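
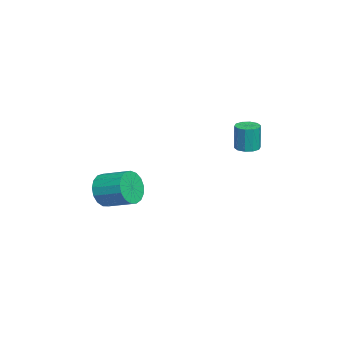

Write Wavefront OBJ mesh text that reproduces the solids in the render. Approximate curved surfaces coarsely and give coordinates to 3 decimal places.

v -1.868 -4.597 -2.779
v -1.52 -5.055 -1.998
v -0.923 -3.722 -1.481
v -1.272 -3.263 -2.261
v -1.177 -5.089 -2.309
v -0.58 -3.755 -1.792
v -0.992 -5.009 -2.727
v -0.395 -3.675 -2.21
v -1.008 -4.835 -3.158
v -0.411 -3.501 -2.64
v -1.221 -4.606 -3.501
v -0.624 -3.273 -2.984
v -1.582 -4.376 -3.679
v -0.986 -3.042 -3.161
v -2.009 -4.196 -3.65
v -1.413 -2.862 -3.133
v -2.404 -4.107 -3.422
v -1.807 -2.774 -2.905
v -2.676 -4.131 -3.047
v -2.079 -2.798 -2.53
v -2.763 -4.262 -2.61
v -2.166 -2.928 -2.093
v -2.645 -4.469 -2.212
v -2.048 -3.136 -1.694
v -2.349 -4.706 -1.943
v -1.752 -3.372 -1.426
v -1.943 -4.917 -1.866
v -1.346 -3.584 -1.349
v -1.757 1.953 0.24
v -1.219 2.22 0.236
v -1.206 2.214 1.616
v -1.743 1.947 1.62
v -1.479 2.485 0.239
v -1.465 2.479 1.619
v -1.845 2.546 0.243
v -1.831 2.541 1.623
v -2.177 2.381 0.246
v -2.163 2.376 1.626
v -2.348 2.053 0.246
v -2.335 2.047 1.626
v -2.294 1.686 0.244
v -2.281 1.68 1.624
v -2.035 1.421 0.241
v -2.021 1.415 1.621
v -1.669 1.359 0.237
v -1.655 1.354 1.617
v -1.337 1.524 0.234
v -1.323 1.519 1.614
v -1.165 1.853 0.234
v -1.152 1.847 1.614
f 2 1 5
f 2 5 3
f 3 5 6
f 3 6 4
f 5 1 7
f 5 7 6
f 6 7 8
f 6 8 4
f 7 1 9
f 7 9 8
f 8 9 10
f 8 10 4
f 9 1 11
f 9 11 10
f 10 11 12
f 10 12 4
f 11 1 13
f 11 13 12
f 12 13 14
f 12 14 4
f 13 1 15
f 13 15 14
f 14 15 16
f 14 16 4
f 15 1 17
f 15 17 16
f 16 17 18
f 16 18 4
f 17 1 19
f 17 19 18
f 18 19 20
f 18 20 4
f 19 1 21
f 19 21 20
f 20 21 22
f 20 22 4
f 21 1 23
f 21 23 22
f 22 23 24
f 22 24 4
f 23 1 25
f 23 25 24
f 24 25 26
f 24 26 4
f 25 1 27
f 25 27 26
f 26 27 28
f 26 28 4
f 27 1 2
f 27 2 28
f 28 2 3
f 28 3 4
f 30 29 33
f 30 33 31
f 31 33 34
f 31 34 32
f 33 29 35
f 33 35 34
f 34 35 36
f 34 36 32
f 35 29 37
f 35 37 36
f 36 37 38
f 36 38 32
f 37 29 39
f 37 39 38
f 38 39 40
f 38 40 32
f 39 29 41
f 39 41 40
f 40 41 42
f 40 42 32
f 41 29 43
f 41 43 42
f 42 43 44
f 42 44 32
f 43 29 45
f 43 45 44
f 44 45 46
f 44 46 32
f 45 29 47
f 45 47 46
f 46 47 48
f 46 48 32
f 47 29 49
f 47 49 48
f 48 49 50
f 48 50 32
f 49 29 30
f 49 30 50
f 50 30 31
f 50 31 32



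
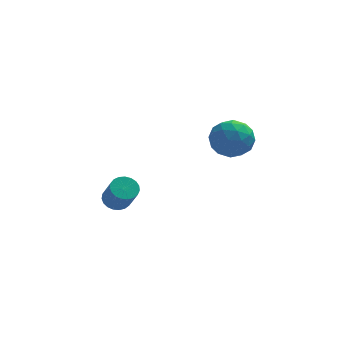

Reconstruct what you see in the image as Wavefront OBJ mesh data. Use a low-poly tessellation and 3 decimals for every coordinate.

v 3.433 -1.823 2.116
v 4.547 -2.09 2.131
v 3.033 -3.45 2.909
v 4.147 -3.717 2.924
v 3.748 -2.885 3.603
v 3.995 -1.879 3.113
v 3.585 -3.661 1.927
v 3.832 -2.655 1.437
v 4.641 -3.226 2.014
v 4.742 -2.746 3.05
v 2.838 -2.794 1.99
v 2.939 -2.314 3.026
v 4.025 -1.813 2.054
v 3.555 -3.727 2.986
v 3.32 -3.237 3.385
v 3.975 -3.394 3.394
v 3.701 -1.689 2.631
v 4.356 -1.846 2.64
v 3.886 -2.314 3.505
v 3.224 -3.694 2.4
v 3.879 -3.851 2.409
v 3.605 -2.146 1.646
v 4.26 -2.303 1.655
v 3.694 -3.226 1.535
v 4.735 -2.638 1.994
v 4.5 -3.595 2.46
v 4.17 -3.562 1.874
v 4.315 -2.97 1.586
v 4.795 -2.356 2.603
v 4.56 -3.313 3.069
v 4.325 -2.823 3.468
v 4.47 -2.232 3.18
v 4.85 -3.024 2.534
v 3.02 -2.227 1.971
v 2.785 -3.184 2.437
v 3.11 -3.308 1.86
v 3.255 -2.717 1.572
v 3.08 -1.945 2.58
v 2.845 -2.902 3.046
v 3.265 -2.57 3.454
v 3.41 -1.978 3.166
v 2.73 -2.516 2.506
v -1.52 1.105 -3.931
v -0.907 0.853 -4.282
v -0.506 -0.037 -2.939
v -1.12 0.215 -2.589
v -0.801 1.111 -4.142
v -0.4 0.221 -2.8
v -0.819 1.368 -3.967
v -0.418 0.478 -2.624
v -0.958 1.579 -3.785
v -0.557 0.689 -2.442
v -1.195 1.709 -3.628
v -0.794 0.819 -2.286
v -1.488 1.734 -3.524
v -1.087 0.844 -2.181
v -1.786 1.65 -3.49
v -1.385 0.76 -2.148
v -2.039 1.472 -3.533
v -1.638 0.582 -2.19
v -2.202 1.231 -3.644
v -1.801 0.341 -2.302
v -2.247 0.968 -3.805
v -1.846 0.078 -2.463
v -2.166 0.728 -3.988
v -1.765 -0.162 -2.646
v -1.974 0.554 -4.161
v -1.573 -0.336 -2.819
v -1.704 0.475 -4.294
v -1.303 -0.415 -2.952
v -1.401 0.505 -4.365
v -1 -0.385 -3.022
v -1.119 0.639 -4.36
v -0.719 -0.252 -3.018
f 1 38 17
f 38 12 41
f 17 41 6
f 38 41 17
f 1 17 13
f 17 6 18
f 13 18 2
f 17 18 13
f 1 13 22
f 13 2 23
f 22 23 8
f 13 23 22
f 1 22 34
f 22 8 37
f 34 37 11
f 22 37 34
f 1 34 38
f 34 11 42
f 38 42 12
f 34 42 38
f 2 18 29
f 18 6 32
f 29 32 10
f 18 32 29
f 6 41 19
f 41 12 40
f 19 40 5
f 41 40 19
f 12 42 39
f 42 11 35
f 39 35 3
f 42 35 39
f 11 37 36
f 37 8 24
f 36 24 7
f 37 24 36
f 8 23 28
f 23 2 25
f 28 25 9
f 23 25 28
f 4 30 16
f 30 10 31
f 16 31 5
f 30 31 16
f 4 16 14
f 16 5 15
f 14 15 3
f 16 15 14
f 4 14 21
f 14 3 20
f 21 20 7
f 14 20 21
f 4 21 26
f 21 7 27
f 26 27 9
f 21 27 26
f 4 26 30
f 26 9 33
f 30 33 10
f 26 33 30
f 5 31 19
f 31 10 32
f 19 32 6
f 31 32 19
f 3 15 39
f 15 5 40
f 39 40 12
f 15 40 39
f 7 20 36
f 20 3 35
f 36 35 11
f 20 35 36
f 9 27 28
f 27 7 24
f 28 24 8
f 27 24 28
f 10 33 29
f 33 9 25
f 29 25 2
f 33 25 29
f 44 43 47
f 44 47 45
f 45 47 48
f 45 48 46
f 47 43 49
f 47 49 48
f 48 49 50
f 48 50 46
f 49 43 51
f 49 51 50
f 50 51 52
f 50 52 46
f 51 43 53
f 51 53 52
f 52 53 54
f 52 54 46
f 53 43 55
f 53 55 54
f 54 55 56
f 54 56 46
f 55 43 57
f 55 57 56
f 56 57 58
f 56 58 46
f 57 43 59
f 57 59 58
f 58 59 60
f 58 60 46
f 59 43 61
f 59 61 60
f 60 61 62
f 60 62 46
f 61 43 63
f 61 63 62
f 62 63 64
f 62 64 46
f 63 43 65
f 63 65 64
f 64 65 66
f 64 66 46
f 65 43 67
f 65 67 66
f 66 67 68
f 66 68 46
f 67 43 69
f 67 69 68
f 68 69 70
f 68 70 46
f 69 43 71
f 69 71 70
f 70 71 72
f 70 72 46
f 71 43 73
f 71 73 72
f 72 73 74
f 72 74 46
f 73 43 44
f 73 44 74
f 74 44 45
f 74 45 46



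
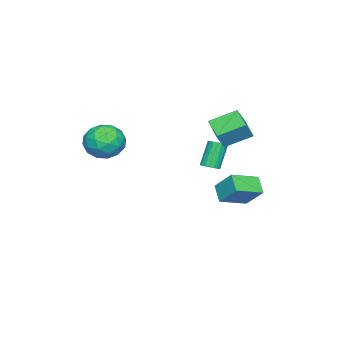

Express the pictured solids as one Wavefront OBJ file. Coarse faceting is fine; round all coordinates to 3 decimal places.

v -2.457 2.288 2.077
v -3.336 3.643 2.849
v -1.375 3.31 1.516
v -2.254 4.665 2.289
v -1.766 2.135 3.131
v -2.645 3.49 3.904
v -0.684 3.157 2.571
v -1.563 4.512 3.343
v -2.674 2.13 -2.292
v -2.385 3.295 -1.046
v -4.141 3.115 -2.873
v -3.852 4.28 -1.627
v -1.928 2.78 -3.073
v -1.639 3.945 -1.827
v -3.395 3.765 -3.654
v -3.106 4.93 -2.408
v -2.099 2.105 -0.574
v -1.622 2.318 -0.321
v -2.484 2.388 1.246
v -2.961 2.175 0.994
v -1.759 2.544 -0.406
v -2.621 2.614 1.161
v -1.973 2.67 -0.53
v -2.836 2.739 1.038
v -2.217 2.666 -0.663
v -3.079 2.736 0.904
v -2.433 2.534 -0.776
v -3.295 2.603 0.791
v -2.573 2.303 -0.843
v -3.435 2.373 0.724
v -2.604 2.028 -0.848
v -3.466 2.097 0.719
v -2.519 1.77 -0.79
v -3.382 1.839 0.777
v -2.339 1.588 -0.683
v -3.201 1.658 0.885
v -2.103 1.526 -0.55
v -2.965 1.595 1.017
v -1.866 1.596 -0.423
v -2.728 1.665 1.144
v -1.683 1.783 -0.33
v -2.545 1.852 1.237
v -1.595 2.043 -0.293
v -2.457 2.113 1.274
v 4.136 -0.285 2.455
v 5.013 -0.963 3.014
v 2.727 -1.537 3.146
v 3.604 -2.215 3.705
v 3.342 -1.076 4.121
v 4.212 -0.302 3.693
v 3.528 -2.198 2.467
v 4.398 -1.424 2.039
v 4.637 -2.145 3.021
v 4.522 -1.451 4.043
v 3.218 -1.049 2.117
v 3.103 -0.355 3.139
v 4.698 -0.514 2.674
v 3.042 -1.986 3.486
v 2.888 -1.316 3.731
v 3.403 -1.715 4.059
v 4.227 -0.125 3.073
v 4.743 -0.524 3.401
v 3.761 -0.59 4.052
v 2.997 -1.976 2.759
v 3.513 -2.375 3.087
v 4.337 -0.785 2.101
v 4.852 -1.184 2.429
v 3.979 -1.91 2.108
v 4.992 -1.607 3.006
v 4.164 -2.343 3.413
v 4.12 -2.333 2.685
v 4.631 -1.879 2.434
v 4.925 -1.199 3.607
v 4.097 -1.935 4.013
v 3.942 -1.266 4.258
v 4.454 -0.811 4.006
v 4.704 -1.894 3.611
v 3.643 -0.565 2.147
v 2.815 -1.301 2.553
v 3.286 -1.689 2.154
v 3.798 -1.234 1.902
v 3.576 -0.157 2.747
v 2.748 -0.893 3.154
v 3.109 -0.621 3.726
v 3.62 -0.167 3.475
v 3.036 -0.606 2.549
f 2 4 1
f 5 2 1
f 1 4 3
f 3 5 1
f 2 8 4
f 6 2 5
f 6 8 2
f 4 8 3
f 7 5 3
f 3 8 7
f 7 6 5
f 8 6 7
f 10 12 9
f 13 10 9
f 9 12 11
f 11 13 9
f 10 16 12
f 14 10 13
f 14 16 10
f 12 16 11
f 15 13 11
f 11 16 15
f 15 14 13
f 16 14 15
f 18 17 21
f 18 21 19
f 19 21 22
f 19 22 20
f 21 17 23
f 21 23 22
f 22 23 24
f 22 24 20
f 23 17 25
f 23 25 24
f 24 25 26
f 24 26 20
f 25 17 27
f 25 27 26
f 26 27 28
f 26 28 20
f 27 17 29
f 27 29 28
f 28 29 30
f 28 30 20
f 29 17 31
f 29 31 30
f 30 31 32
f 30 32 20
f 31 17 33
f 31 33 32
f 32 33 34
f 32 34 20
f 33 17 35
f 33 35 34
f 34 35 36
f 34 36 20
f 35 17 37
f 35 37 36
f 36 37 38
f 36 38 20
f 37 17 39
f 37 39 38
f 38 39 40
f 38 40 20
f 39 17 41
f 39 41 40
f 40 41 42
f 40 42 20
f 41 17 43
f 41 43 42
f 42 43 44
f 42 44 20
f 43 17 18
f 43 18 44
f 44 18 19
f 44 19 20
f 45 82 61
f 82 56 85
f 61 85 50
f 82 85 61
f 45 61 57
f 61 50 62
f 57 62 46
f 61 62 57
f 45 57 66
f 57 46 67
f 66 67 52
f 57 67 66
f 45 66 78
f 66 52 81
f 78 81 55
f 66 81 78
f 45 78 82
f 78 55 86
f 82 86 56
f 78 86 82
f 46 62 73
f 62 50 76
f 73 76 54
f 62 76 73
f 50 85 63
f 85 56 84
f 63 84 49
f 85 84 63
f 56 86 83
f 86 55 79
f 83 79 47
f 86 79 83
f 55 81 80
f 81 52 68
f 80 68 51
f 81 68 80
f 52 67 72
f 67 46 69
f 72 69 53
f 67 69 72
f 48 74 60
f 74 54 75
f 60 75 49
f 74 75 60
f 48 60 58
f 60 49 59
f 58 59 47
f 60 59 58
f 48 58 65
f 58 47 64
f 65 64 51
f 58 64 65
f 48 65 70
f 65 51 71
f 70 71 53
f 65 71 70
f 48 70 74
f 70 53 77
f 74 77 54
f 70 77 74
f 49 75 63
f 75 54 76
f 63 76 50
f 75 76 63
f 47 59 83
f 59 49 84
f 83 84 56
f 59 84 83
f 51 64 80
f 64 47 79
f 80 79 55
f 64 79 80
f 53 71 72
f 71 51 68
f 72 68 52
f 71 68 72
f 54 77 73
f 77 53 69
f 73 69 46
f 77 69 73



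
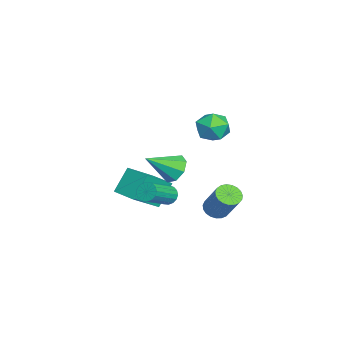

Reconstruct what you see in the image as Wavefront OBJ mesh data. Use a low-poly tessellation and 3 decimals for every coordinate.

v -1.802 -1.418 -3.475
v -0.486 -2.635 -2.217
v -2.615 -0.776 -2.004
v -1.3 -1.993 -0.745
v -0.72 -0.187 -3.415
v 0.595 -1.404 -2.156
v -1.534 0.455 -1.943
v -0.218 -0.762 -0.685
v 1.498 0.592 -1.171
v 1.901 0.683 -1.673
v 3.365 -0.26 -0.67
v 2.962 -0.352 -0.169
v 1.943 0.936 -1.497
v 3.407 -0.007 -0.494
v 1.883 1.11 -1.246
v 3.347 0.167 -0.243
v 1.735 1.165 -0.978
v 3.199 0.222 0.025
v 1.532 1.089 -0.754
v 2.997 0.146 0.249
v 1.322 0.899 -0.626
v 2.786 -0.045 0.377
v 1.152 0.638 -0.623
v 2.616 -0.305 0.38
v 1.061 0.367 -0.746
v 2.526 -0.576 0.257
v 1.071 0.147 -0.966
v 2.535 -0.796 0.037
v 1.178 0.029 -1.233
v 2.642 -0.914 -0.23
v 1.358 0.04 -1.486
v 2.822 -0.903 -0.483
v 1.571 0.178 -1.667
v 3.035 -0.766 -0.664
v 1.766 0.41 -1.735
v 3.231 -0.534 -0.732
v 0.313 3.52 4.391
v 1.36 3.792 4.334
v 0.64 2.068 3.466
v 1.687 2.34 3.409
v 1.255 2.043 4.357
v 1.054 2.94 4.929
v 0.946 2.92 2.871
v 0.745 3.817 3.443
v 1.751 3.421 3.395
v 1.942 2.879 4.313
v 0.058 2.981 3.487
v 0.249 2.439 4.405
v 1.864 1.006 1.064
v 2.738 1.192 0.661
v 2.696 -0.446 2.196
v 2.613 1.601 1.277
v 2.05 1.661 1.769
v 1.378 1.338 1.848
v 0.991 0.82 1.467
v 1.115 0.411 0.851
v 1.679 0.351 0.36
v 2.351 0.674 0.281
v -1.288 2.923 -3.608
v -0.767 3.277 -4.085
v 0.248 4.071 -2.39
v -0.272 3.717 -1.912
v -0.999 3.508 -4.054
v 0.017 4.301 -2.359
v -1.281 3.637 -3.946
v -0.265 4.431 -2.25
v -1.564 3.643 -3.779
v -0.548 4.437 -2.084
v -1.799 3.525 -3.583
v -0.783 4.318 -1.887
v -1.946 3.302 -3.391
v -0.93 4.096 -1.695
v -1.979 3.014 -3.236
v -0.963 3.808 -1.541
v -1.893 2.711 -3.146
v -0.877 3.504 -1.45
v -1.702 2.444 -3.136
v -0.686 3.237 -1.44
v -1.439 2.26 -3.207
v -0.423 3.053 -1.511
v -1.15 2.19 -3.347
v -0.134 2.984 -1.652
v -0.885 2.248 -3.533
v 0.131 3.041 -1.837
v -0.69 2.422 -3.731
v 0.326 3.215 -2.036
v -0.598 2.683 -3.909
v 0.418 3.476 -2.213
v -0.626 2.985 -4.034
v 0.39 3.779 -2.338
f 2 4 1
f 5 2 1
f 1 4 3
f 3 5 1
f 2 8 4
f 6 2 5
f 6 8 2
f 4 8 3
f 7 5 3
f 3 8 7
f 7 6 5
f 8 6 7
f 10 9 13
f 10 13 11
f 11 13 14
f 11 14 12
f 13 9 15
f 13 15 14
f 14 15 16
f 14 16 12
f 15 9 17
f 15 17 16
f 16 17 18
f 16 18 12
f 17 9 19
f 17 19 18
f 18 19 20
f 18 20 12
f 19 9 21
f 19 21 20
f 20 21 22
f 20 22 12
f 21 9 23
f 21 23 22
f 22 23 24
f 22 24 12
f 23 9 25
f 23 25 24
f 24 25 26
f 24 26 12
f 25 9 27
f 25 27 26
f 26 27 28
f 26 28 12
f 27 9 29
f 27 29 28
f 28 29 30
f 28 30 12
f 29 9 31
f 29 31 30
f 30 31 32
f 30 32 12
f 31 9 33
f 31 33 32
f 32 33 34
f 32 34 12
f 33 9 35
f 33 35 34
f 34 35 36
f 34 36 12
f 35 9 10
f 35 10 36
f 36 10 11
f 36 11 12
f 37 48 42
f 37 42 38
f 37 38 44
f 37 44 47
f 37 47 48
f 38 42 46
f 42 48 41
f 48 47 39
f 47 44 43
f 44 38 45
f 40 46 41
f 40 41 39
f 40 39 43
f 40 43 45
f 40 45 46
f 41 46 42
f 39 41 48
f 43 39 47
f 45 43 44
f 46 45 38
f 50 49 52
f 50 52 51
f 52 49 53
f 52 53 51
f 53 49 54
f 53 54 51
f 54 49 55
f 54 55 51
f 55 49 56
f 55 56 51
f 56 49 57
f 56 57 51
f 57 49 58
f 57 58 51
f 58 49 50
f 58 50 51
f 60 59 63
f 60 63 61
f 61 63 64
f 61 64 62
f 63 59 65
f 63 65 64
f 64 65 66
f 64 66 62
f 65 59 67
f 65 67 66
f 66 67 68
f 66 68 62
f 67 59 69
f 67 69 68
f 68 69 70
f 68 70 62
f 69 59 71
f 69 71 70
f 70 71 72
f 70 72 62
f 71 59 73
f 71 73 72
f 72 73 74
f 72 74 62
f 73 59 75
f 73 75 74
f 74 75 76
f 74 76 62
f 75 59 77
f 75 77 76
f 76 77 78
f 76 78 62
f 77 59 79
f 77 79 78
f 78 79 80
f 78 80 62
f 79 59 81
f 79 81 80
f 80 81 82
f 80 82 62
f 81 59 83
f 81 83 82
f 82 83 84
f 82 84 62
f 83 59 85
f 83 85 84
f 84 85 86
f 84 86 62
f 85 59 87
f 85 87 86
f 86 87 88
f 86 88 62
f 87 59 89
f 87 89 88
f 88 89 90
f 88 90 62
f 89 59 60
f 89 60 90
f 90 60 61
f 90 61 62



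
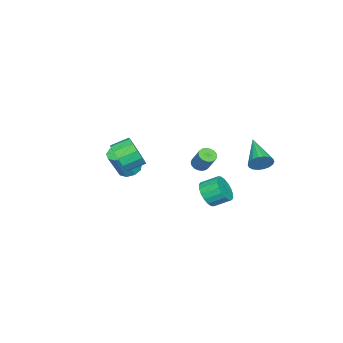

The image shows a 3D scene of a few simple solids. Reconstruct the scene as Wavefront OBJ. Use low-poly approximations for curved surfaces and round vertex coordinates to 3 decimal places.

v -2.025 -2.944 -1.847
v -1.5 -3.301 -2.164
v -0.75 -3.633 -0.551
v -1.275 -3.276 -0.233
v -1.381 -2.832 -2.123
v -0.631 -3.164 -0.51
v -1.563 -2.415 -1.952
v -0.813 -2.748 -0.339
v -1.961 -2.246 -1.732
v -1.211 -2.579 -0.119
v -2.39 -2.403 -1.566
v -1.64 -2.736 0.048
v -2.647 -2.813 -1.531
v -1.897 -3.146 0.083
v -2.614 -3.285 -1.643
v -1.864 -3.617 -0.03
v -2.305 -3.596 -1.851
v -1.555 -3.929 -0.238
v -1.865 -3.603 -2.057
v -1.115 -3.935 -0.444
v -3.045 4.439 -0.156
v -2.572 4.151 0.32
v -4.575 3.301 0.676
v -2.682 4.413 0.477
v -2.863 4.681 0.508
v -3.081 4.9 0.408
v -3.291 5.028 0.196
v -3.453 5.04 -0.085
v -3.534 4.932 -0.381
v -3.518 4.726 -0.632
v -3.408 4.464 -0.789
v -3.227 4.196 -0.82
v -3.009 3.977 -0.721
v -2.799 3.849 -0.509
v -2.637 3.837 -0.227
v -2.556 3.945 0.069
v -1.737 1.859 -2.543
v -0.968 2.229 -2.758
v -1.254 3.152 -2.191
v -2.023 2.781 -1.977
v -1.202 2.338 -3.052
v -1.488 3.26 -2.486
v -1.542 2.351 -3.246
v -1.828 3.274 -2.68
v -1.92 2.267 -3.301
v -2.207 3.19 -2.734
v -2.263 2.102 -3.206
v -2.549 3.025 -2.639
v -2.501 1.889 -2.979
v -2.787 2.812 -2.412
v -2.587 1.67 -2.666
v -2.874 2.593 -2.1
v -2.506 1.488 -2.329
v -2.792 2.411 -1.762
v -2.272 1.38 -2.034
v -2.558 2.302 -1.468
v -1.932 1.366 -1.84
v -2.218 2.289 -1.274
v -1.553 1.45 -1.786
v -1.84 2.373 -1.219
v -1.211 1.615 -1.881
v -1.497 2.538 -1.314
v -0.973 1.828 -2.108
v -1.259 2.751 -1.541
v -0.886 2.047 -2.42
v -1.173 2.97 -1.854
v -2.183 1.226 -0.533
v -1.824 1.486 -0.822
v -1.438 2.115 0.223
v -1.797 1.854 0.513
v -2.014 1.626 -0.836
v -1.627 2.255 0.21
v -2.237 1.686 -0.79
v -1.851 2.315 0.256
v -2.45 1.655 -0.693
v -2.063 2.284 0.353
v -2.61 1.539 -0.564
v -2.223 2.168 0.482
v -2.685 1.361 -0.429
v -2.299 1.99 0.617
v -2.661 1.156 -0.314
v -2.275 1.785 0.731
v -2.542 0.965 -0.243
v -2.156 1.594 0.802
v -2.353 0.825 -0.23
v -1.966 1.454 0.816
v -2.129 0.765 -0.276
v -1.743 1.394 0.77
v -1.917 0.796 -0.373
v -1.53 1.425 0.673
v -1.757 0.912 -0.502
v -1.37 1.541 0.544
v -1.681 1.09 -0.637
v -1.295 1.719 0.409
v -1.705 1.295 -0.751
v -1.319 1.924 0.294
v 2.689 -1.232 1.772
v 3.251 -1.235 2.562
v 2.613 -0.45 3.019
v 2.051 -0.448 2.228
v 3.465 -0.864 2.223
v 2.826 -0.079 2.68
v 3.432 -0.609 1.74
v 2.794 0.175 2.197
v 3.164 -0.553 1.268
v 2.525 0.232 1.724
v 2.745 -0.712 0.955
v 2.106 0.073 1.412
v 2.308 -1.036 0.902
v 1.669 -0.252 1.358
v 1.992 -1.423 1.124
v 1.354 -0.638 1.581
v 1.898 -1.749 1.553
v 1.259 -0.964 2.009
v 2.055 -1.911 2.051
v 1.416 -1.126 2.507
v 2.413 -1.858 2.46
v 1.775 -1.073 2.917
v 2.859 -1.606 2.651
v 2.221 -0.821 3.107
f 2 1 5
f 2 5 3
f 3 5 6
f 3 6 4
f 5 1 7
f 5 7 6
f 6 7 8
f 6 8 4
f 7 1 9
f 7 9 8
f 8 9 10
f 8 10 4
f 9 1 11
f 9 11 10
f 10 11 12
f 10 12 4
f 11 1 13
f 11 13 12
f 12 13 14
f 12 14 4
f 13 1 15
f 13 15 14
f 14 15 16
f 14 16 4
f 15 1 17
f 15 17 16
f 16 17 18
f 16 18 4
f 17 1 19
f 17 19 18
f 18 19 20
f 18 20 4
f 19 1 2
f 19 2 20
f 20 2 3
f 20 3 4
f 22 21 24
f 22 24 23
f 24 21 25
f 24 25 23
f 25 21 26
f 25 26 23
f 26 21 27
f 26 27 23
f 27 21 28
f 27 28 23
f 28 21 29
f 28 29 23
f 29 21 30
f 29 30 23
f 30 21 31
f 30 31 23
f 31 21 32
f 31 32 23
f 32 21 33
f 32 33 23
f 33 21 34
f 33 34 23
f 34 21 35
f 34 35 23
f 35 21 36
f 35 36 23
f 36 21 22
f 36 22 23
f 38 37 41
f 38 41 39
f 39 41 42
f 39 42 40
f 41 37 43
f 41 43 42
f 42 43 44
f 42 44 40
f 43 37 45
f 43 45 44
f 44 45 46
f 44 46 40
f 45 37 47
f 45 47 46
f 46 47 48
f 46 48 40
f 47 37 49
f 47 49 48
f 48 49 50
f 48 50 40
f 49 37 51
f 49 51 50
f 50 51 52
f 50 52 40
f 51 37 53
f 51 53 52
f 52 53 54
f 52 54 40
f 53 37 55
f 53 55 54
f 54 55 56
f 54 56 40
f 55 37 57
f 55 57 56
f 56 57 58
f 56 58 40
f 57 37 59
f 57 59 58
f 58 59 60
f 58 60 40
f 59 37 61
f 59 61 60
f 60 61 62
f 60 62 40
f 61 37 63
f 61 63 62
f 62 63 64
f 62 64 40
f 63 37 65
f 63 65 64
f 64 65 66
f 64 66 40
f 65 37 38
f 65 38 66
f 66 38 39
f 66 39 40
f 68 67 71
f 68 71 69
f 69 71 72
f 69 72 70
f 71 67 73
f 71 73 72
f 72 73 74
f 72 74 70
f 73 67 75
f 73 75 74
f 74 75 76
f 74 76 70
f 75 67 77
f 75 77 76
f 76 77 78
f 76 78 70
f 77 67 79
f 77 79 78
f 78 79 80
f 78 80 70
f 79 67 81
f 79 81 80
f 80 81 82
f 80 82 70
f 81 67 83
f 81 83 82
f 82 83 84
f 82 84 70
f 83 67 85
f 83 85 84
f 84 85 86
f 84 86 70
f 85 67 87
f 85 87 86
f 86 87 88
f 86 88 70
f 87 67 89
f 87 89 88
f 88 89 90
f 88 90 70
f 89 67 91
f 89 91 90
f 90 91 92
f 90 92 70
f 91 67 93
f 91 93 92
f 92 93 94
f 92 94 70
f 93 67 95
f 93 95 94
f 94 95 96
f 94 96 70
f 95 67 68
f 95 68 96
f 96 68 69
f 96 69 70
f 98 97 101
f 98 101 99
f 99 101 102
f 99 102 100
f 101 97 103
f 101 103 102
f 102 103 104
f 102 104 100
f 103 97 105
f 103 105 104
f 104 105 106
f 104 106 100
f 105 97 107
f 105 107 106
f 106 107 108
f 106 108 100
f 107 97 109
f 107 109 108
f 108 109 110
f 108 110 100
f 109 97 111
f 109 111 110
f 110 111 112
f 110 112 100
f 111 97 113
f 111 113 112
f 112 113 114
f 112 114 100
f 113 97 115
f 113 115 114
f 114 115 116
f 114 116 100
f 115 97 117
f 115 117 116
f 116 117 118
f 116 118 100
f 117 97 119
f 117 119 118
f 118 119 120
f 118 120 100
f 119 97 98
f 119 98 120
f 120 98 99
f 120 99 100



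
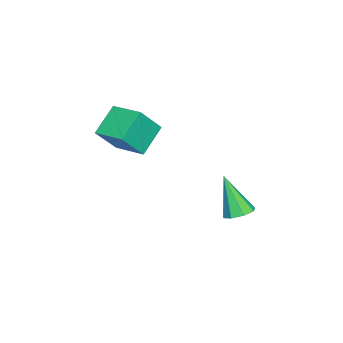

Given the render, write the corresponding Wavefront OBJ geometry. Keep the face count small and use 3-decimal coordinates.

v 0.258 0.897 -1.653
v 0.586 0.469 -1.761
v -0.078 0.283 -0.247
v 0.791 0.785 -1.574
v 0.684 1.167 -1.433
v 0.328 1.391 -1.42
v -0.069 1.325 -1.544
v -0.274 1.009 -1.731
v -0.168 0.627 -1.872
v 0.189 0.403 -1.885
v 1.438 -2.761 1.432
v 0.538 -2.47 2.171
v 1.923 -1.712 1.61
v 1.023 -1.421 2.349
v 2.077 -3.219 2.391
v 1.177 -2.928 3.13
v 2.562 -2.17 2.569
v 1.662 -1.879 3.308
f 2 1 4
f 2 4 3
f 4 1 5
f 4 5 3
f 5 1 6
f 5 6 3
f 6 1 7
f 6 7 3
f 7 1 8
f 7 8 3
f 8 1 9
f 8 9 3
f 9 1 10
f 9 10 3
f 10 1 2
f 10 2 3
f 12 14 11
f 15 12 11
f 11 14 13
f 13 15 11
f 12 18 14
f 16 12 15
f 16 18 12
f 14 18 13
f 17 15 13
f 13 18 17
f 17 16 15
f 18 16 17



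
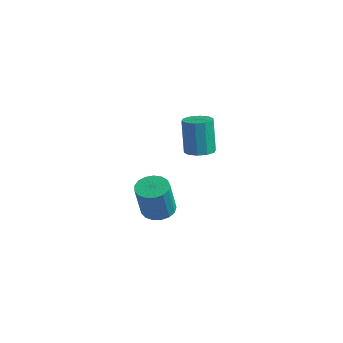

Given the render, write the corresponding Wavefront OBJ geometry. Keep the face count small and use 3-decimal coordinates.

v 2.97 -2.172 -4.574
v 3.715 -2.18 -4.724
v 4.055 -2.776 -2.995
v 3.31 -2.768 -2.846
v 3.655 -1.845 -4.597
v 3.996 -2.441 -2.868
v 3.439 -1.584 -4.464
v 3.779 -2.18 -2.735
v 3.115 -1.458 -4.357
v 3.455 -2.054 -2.628
v 2.758 -1.496 -4.3
v 3.098 -2.092 -2.571
v 2.449 -1.689 -4.305
v 2.789 -2.284 -2.576
v 2.26 -1.992 -4.372
v 2.6 -2.588 -2.644
v 2.233 -2.336 -4.486
v 2.573 -2.932 -2.757
v 2.375 -2.643 -4.62
v 2.716 -3.239 -2.891
v 2.654 -2.842 -4.743
v 2.994 -3.438 -3.014
v 3.005 -2.888 -4.828
v 3.345 -3.484 -3.099
v 3.347 -2.769 -4.855
v 3.688 -3.365 -3.126
v 3.604 -2.514 -4.817
v 3.944 -3.11 -3.088
v -0.688 2.995 -4.409
v -0.206 2.458 -4.295
v -0.531 2.569 -2.416
v -1.012 3.105 -2.531
v 0.016 2.85 -4.279
v -0.309 2.961 -2.4
v -0.03 3.297 -4.314
v -0.355 3.408 -2.435
v -0.328 3.629 -4.385
v -0.653 3.74 -2.506
v -0.763 3.719 -4.465
v -1.087 3.829 -2.586
v -1.169 3.531 -4.524
v -1.494 3.642 -2.645
v -1.391 3.139 -4.54
v -1.716 3.25 -2.661
v -1.345 2.692 -4.505
v -1.67 2.803 -2.626
v -1.047 2.36 -4.434
v -1.372 2.471 -2.555
v -0.613 2.271 -4.354
v -0.937 2.381 -2.475
f 2 1 5
f 2 5 3
f 3 5 6
f 3 6 4
f 5 1 7
f 5 7 6
f 6 7 8
f 6 8 4
f 7 1 9
f 7 9 8
f 8 9 10
f 8 10 4
f 9 1 11
f 9 11 10
f 10 11 12
f 10 12 4
f 11 1 13
f 11 13 12
f 12 13 14
f 12 14 4
f 13 1 15
f 13 15 14
f 14 15 16
f 14 16 4
f 15 1 17
f 15 17 16
f 16 17 18
f 16 18 4
f 17 1 19
f 17 19 18
f 18 19 20
f 18 20 4
f 19 1 21
f 19 21 20
f 20 21 22
f 20 22 4
f 21 1 23
f 21 23 22
f 22 23 24
f 22 24 4
f 23 1 25
f 23 25 24
f 24 25 26
f 24 26 4
f 25 1 27
f 25 27 26
f 26 27 28
f 26 28 4
f 27 1 2
f 27 2 28
f 28 2 3
f 28 3 4
f 30 29 33
f 30 33 31
f 31 33 34
f 31 34 32
f 33 29 35
f 33 35 34
f 34 35 36
f 34 36 32
f 35 29 37
f 35 37 36
f 36 37 38
f 36 38 32
f 37 29 39
f 37 39 38
f 38 39 40
f 38 40 32
f 39 29 41
f 39 41 40
f 40 41 42
f 40 42 32
f 41 29 43
f 41 43 42
f 42 43 44
f 42 44 32
f 43 29 45
f 43 45 44
f 44 45 46
f 44 46 32
f 45 29 47
f 45 47 46
f 46 47 48
f 46 48 32
f 47 29 49
f 47 49 48
f 48 49 50
f 48 50 32
f 49 29 30
f 49 30 50
f 50 30 31
f 50 31 32



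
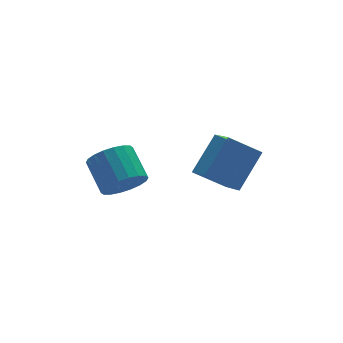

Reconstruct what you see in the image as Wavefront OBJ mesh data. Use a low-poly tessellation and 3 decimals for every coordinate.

v -1.098 -2.621 -1.683
v -0.372 -2.296 -2.124
v -0.435 -1.034 -1.298
v -1.162 -1.359 -0.857
v -0.681 -2.164 -2.35
v -0.745 -0.901 -1.524
v -1.073 -2.122 -2.444
v -1.136 -0.86 -1.617
v -1.47 -2.179 -2.387
v -1.533 -0.917 -1.561
v -1.793 -2.324 -2.19
v -1.856 -1.062 -1.364
v -1.979 -2.528 -1.894
v -2.042 -1.265 -1.067
v -1.99 -2.75 -1.555
v -2.054 -1.488 -0.729
v -1.825 -2.946 -1.242
v -1.888 -1.684 -0.416
v -1.515 -3.079 -1.016
v -1.579 -1.816 -0.19
v -1.124 -3.12 -0.923
v -1.187 -1.858 -0.096
v -0.727 -3.063 -0.979
v -0.79 -1.801 -0.153
v -0.404 -2.918 -1.176
v -0.467 -1.656 -0.35
v -0.218 -2.715 -1.473
v -0.281 -1.452 -0.646
v -0.206 -2.492 -1.811
v -0.27 -1.23 -0.985
v 2.805 -2.866 -2.802
v 2.772 -4.049 -2.173
v 1.65 -2.384 -1.957
v 1.618 -3.567 -1.327
v 4.022 -2.213 -1.513
v 3.99 -3.396 -0.883
v 2.868 -1.731 -0.667
v 2.835 -2.914 -0.038
f 2 1 5
f 2 5 3
f 3 5 6
f 3 6 4
f 5 1 7
f 5 7 6
f 6 7 8
f 6 8 4
f 7 1 9
f 7 9 8
f 8 9 10
f 8 10 4
f 9 1 11
f 9 11 10
f 10 11 12
f 10 12 4
f 11 1 13
f 11 13 12
f 12 13 14
f 12 14 4
f 13 1 15
f 13 15 14
f 14 15 16
f 14 16 4
f 15 1 17
f 15 17 16
f 16 17 18
f 16 18 4
f 17 1 19
f 17 19 18
f 18 19 20
f 18 20 4
f 19 1 21
f 19 21 20
f 20 21 22
f 20 22 4
f 21 1 23
f 21 23 22
f 22 23 24
f 22 24 4
f 23 1 25
f 23 25 24
f 24 25 26
f 24 26 4
f 25 1 27
f 25 27 26
f 26 27 28
f 26 28 4
f 27 1 29
f 27 29 28
f 28 29 30
f 28 30 4
f 29 1 2
f 29 2 30
f 30 2 3
f 30 3 4
f 32 34 31
f 35 32 31
f 31 34 33
f 33 35 31
f 32 38 34
f 36 32 35
f 36 38 32
f 34 38 33
f 37 35 33
f 33 38 37
f 37 36 35
f 38 36 37



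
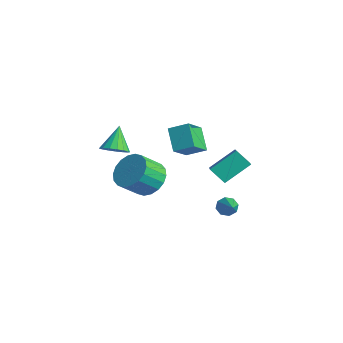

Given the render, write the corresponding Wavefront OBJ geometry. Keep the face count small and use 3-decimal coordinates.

v 1.666 2.096 -1.296
v 1.943 2.047 -1.756
v 3.134 1.464 -0.344
v 1.991 2.419 -1.582
v 1.848 2.602 -1.24
v 1.599 2.489 -0.931
v 1.389 2.146 -0.835
v 1.341 1.774 -1.009
v 1.484 1.591 -1.351
v 1.734 1.704 -1.661
v -0.654 0.316 3.303
v -0.007 1.029 3.747
v -1.189 1.333 2.453
v -0.543 2.046 2.897
v 0.303 0.034 2.363
v 0.949 0.747 2.807
v -0.233 1.051 1.513
v 0.414 1.764 1.957
v -2.166 -1.662 1.687
v -1.583 -1.835 2.09
v -2.774 -1.038 2.833
v -1.504 -1.52 1.96
v -1.578 -1.238 1.767
v -1.786 -1.053 1.556
v -2.082 -1.008 1.375
v -2.396 -1.112 1.265
v -2.658 -1.343 1.252
v -2.808 -1.647 1.339
v -2.81 -1.954 1.505
v -2.665 -2.195 1.712
v -2.406 -2.313 1.914
v -2.091 -2.283 2.064
v -1.794 -2.11 2.128
v 0.867 1.651 0.935
v 1.06 2.944 1.874
v -0.155 2.255 0.313
v 0.039 3.549 1.252
v 1.521 2.051 0.248
v 1.715 3.345 1.187
v 0.5 2.656 -0.374
v 0.693 3.949 0.565
v -3.612 1.04 -1.948
v -3.208 1.691 -1.215
v -3.205 0.591 -0.24
v -3.608 -0.06 -0.972
v -3.673 1.742 -1.156
v -3.67 0.642 -0.181
v -4.126 1.654 -1.254
v -4.123 0.554 -0.278
v -4.477 1.444 -1.489
v -4.474 0.345 -0.513
v -4.657 1.154 -1.815
v -4.654 0.055 -0.839
v -4.63 0.842 -2.167
v -4.626 -0.258 -1.192
v -4.4 0.569 -2.476
v -4.397 -0.531 -1.501
v -4.015 0.389 -2.68
v -4.012 -0.711 -1.705
v -3.55 0.338 -2.739
v -3.547 -0.762 -1.764
v -3.097 0.426 -2.642
v -3.094 -0.674 -1.666
v -2.746 0.635 -2.407
v -2.743 -0.464 -1.431
v -2.566 0.925 -2.081
v -2.563 -0.174 -1.105
v -2.594 1.238 -1.728
v -2.59 0.138 -0.753
v -2.823 1.511 -1.419
v -2.82 0.411 -0.444
f 2 1 4
f 2 4 3
f 4 1 5
f 4 5 3
f 5 1 6
f 5 6 3
f 6 1 7
f 6 7 3
f 7 1 8
f 7 8 3
f 8 1 9
f 8 9 3
f 9 1 10
f 9 10 3
f 10 1 2
f 10 2 3
f 12 14 11
f 15 12 11
f 11 14 13
f 13 15 11
f 12 18 14
f 16 12 15
f 16 18 12
f 14 18 13
f 17 15 13
f 13 18 17
f 17 16 15
f 18 16 17
f 20 19 22
f 20 22 21
f 22 19 23
f 22 23 21
f 23 19 24
f 23 24 21
f 24 19 25
f 24 25 21
f 25 19 26
f 25 26 21
f 26 19 27
f 26 27 21
f 27 19 28
f 27 28 21
f 28 19 29
f 28 29 21
f 29 19 30
f 29 30 21
f 30 19 31
f 30 31 21
f 31 19 32
f 31 32 21
f 32 19 33
f 32 33 21
f 33 19 20
f 33 20 21
f 35 37 34
f 38 35 34
f 34 37 36
f 36 38 34
f 35 41 37
f 39 35 38
f 39 41 35
f 37 41 36
f 40 38 36
f 36 41 40
f 40 39 38
f 41 39 40
f 43 42 46
f 43 46 44
f 44 46 47
f 44 47 45
f 46 42 48
f 46 48 47
f 47 48 49
f 47 49 45
f 48 42 50
f 48 50 49
f 49 50 51
f 49 51 45
f 50 42 52
f 50 52 51
f 51 52 53
f 51 53 45
f 52 42 54
f 52 54 53
f 53 54 55
f 53 55 45
f 54 42 56
f 54 56 55
f 55 56 57
f 55 57 45
f 56 42 58
f 56 58 57
f 57 58 59
f 57 59 45
f 58 42 60
f 58 60 59
f 59 60 61
f 59 61 45
f 60 42 62
f 60 62 61
f 61 62 63
f 61 63 45
f 62 42 64
f 62 64 63
f 63 64 65
f 63 65 45
f 64 42 66
f 64 66 65
f 65 66 67
f 65 67 45
f 66 42 68
f 66 68 67
f 67 68 69
f 67 69 45
f 68 42 70
f 68 70 69
f 69 70 71
f 69 71 45
f 70 42 43
f 70 43 71
f 71 43 44
f 71 44 45



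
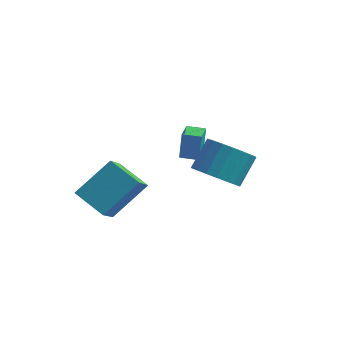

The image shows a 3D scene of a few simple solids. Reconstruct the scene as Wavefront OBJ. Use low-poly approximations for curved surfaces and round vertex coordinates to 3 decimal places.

v 0.904 -0.744 -0.079
v 1.873 -1.145 0.07
v 2.126 -0.117 1.188
v 1.156 0.284 1.039
v 1.948 -0.833 -0.233
v 2.201 0.194 0.885
v 1.843 -0.507 -0.51
v 2.096 0.521 0.609
v 1.575 -0.221 -0.711
v 1.828 0.807 0.407
v 1.191 -0.026 -0.804
v 1.444 1.002 0.315
v 0.757 0.046 -0.771
v 1.01 1.073 0.347
v 0.348 -0.02 -0.619
v 0.601 1.008 0.5
v 0.036 -0.21 -0.373
v 0.289 0.817 0.745
v -0.126 -0.493 -0.077
v 0.127 0.535 1.042
v -0.111 -0.819 0.219
v 0.142 0.208 1.338
v 0.08 -1.132 0.464
v 0.333 -0.105 1.582
v 0.414 -1.378 0.614
v 0.667 -0.351 1.733
v 0.832 -1.515 0.645
v 1.085 -0.487 1.764
v 1.262 -1.518 0.55
v 1.515 -0.49 1.669
v 1.631 -1.387 0.347
v 1.884 -0.359 1.465
v -4.488 -1.421 -2.378
v -4.227 -2.798 -1.185
v -3.545 -0.101 -1.061
v -3.284 -1.477 0.132
v -3.096 -1.743 -3.052
v -2.835 -3.119 -1.859
v -2.153 -0.422 -1.735
v -1.892 -1.799 -0.542
v -1.805 1.886 -1.471
v -1.798 2.123 -0.193
v -2.023 2.866 -1.651
v -2.016 3.103 -0.373
v -1.004 2.057 -1.507
v -0.997 2.294 -0.229
v -1.222 3.037 -1.687
v -1.215 3.274 -0.409
f 2 1 5
f 2 5 3
f 3 5 6
f 3 6 4
f 5 1 7
f 5 7 6
f 6 7 8
f 6 8 4
f 7 1 9
f 7 9 8
f 8 9 10
f 8 10 4
f 9 1 11
f 9 11 10
f 10 11 12
f 10 12 4
f 11 1 13
f 11 13 12
f 12 13 14
f 12 14 4
f 13 1 15
f 13 15 14
f 14 15 16
f 14 16 4
f 15 1 17
f 15 17 16
f 16 17 18
f 16 18 4
f 17 1 19
f 17 19 18
f 18 19 20
f 18 20 4
f 19 1 21
f 19 21 20
f 20 21 22
f 20 22 4
f 21 1 23
f 21 23 22
f 22 23 24
f 22 24 4
f 23 1 25
f 23 25 24
f 24 25 26
f 24 26 4
f 25 1 27
f 25 27 26
f 26 27 28
f 26 28 4
f 27 1 29
f 27 29 28
f 28 29 30
f 28 30 4
f 29 1 31
f 29 31 30
f 30 31 32
f 30 32 4
f 31 1 2
f 31 2 32
f 32 2 3
f 32 3 4
f 34 36 33
f 37 34 33
f 33 36 35
f 35 37 33
f 34 40 36
f 38 34 37
f 38 40 34
f 36 40 35
f 39 37 35
f 35 40 39
f 39 38 37
f 40 38 39
f 42 44 41
f 45 42 41
f 41 44 43
f 43 45 41
f 42 48 44
f 46 42 45
f 46 48 42
f 44 48 43
f 47 45 43
f 43 48 47
f 47 46 45
f 48 46 47



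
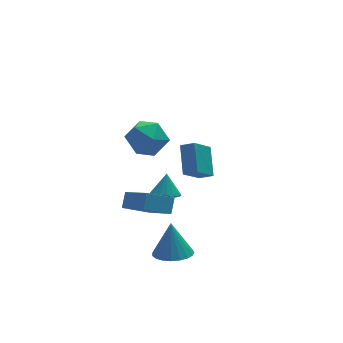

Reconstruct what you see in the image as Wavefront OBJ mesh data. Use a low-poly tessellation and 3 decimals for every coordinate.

v -1.774 1.065 -4.305
v -1.018 1.083 -4.496
v -1.506 1.575 -3.195
v -1.148 1.412 -4.615
v -1.421 1.661 -4.664
v -1.775 1.774 -4.63
v -2.129 1.725 -4.522
v -2.402 1.525 -4.364
v -2.531 1.219 -4.192
v -2.486 0.878 -4.047
v -2.278 0.58 -3.96
v -1.955 0.393 -3.953
v -1.59 0.361 -4.026
v -1.268 0.489 -4.163
v -1.061 0.75 -4.332
v -3.056 -3.101 -1.85
v -4.385 -3.03 -1.116
v -3.56 -1.546 -2.913
v -4.889 -1.475 -2.18
v -2.691 -2.565 -1.24
v -4.02 -2.494 -0.507
v -3.195 -1.01 -2.304
v -4.524 -0.939 -1.57
v -0.039 1.238 -3.252
v 0.335 2.589 -2.188
v -0.619 1.677 -3.607
v -0.245 3.029 -2.544
v 1.045 1.791 -4.336
v 1.419 3.143 -3.273
v 0.465 2.231 -4.692
v 0.839 3.582 -3.628
v -3.007 -3.215 -4.749
v -2.141 -2.78 -4.954
v -2.893 -2.625 -3.011
v -2.41 -2.48 -5.038
v -2.782 -2.307 -5.073
v -3.193 -2.291 -5.051
v -3.572 -2.435 -4.978
v -3.853 -2.714 -4.865
v -3.987 -3.079 -4.732
v -3.952 -3.468 -4.602
v -3.754 -3.814 -4.497
v -3.427 -4.056 -4.437
v -3.027 -4.152 -4.43
v -2.623 -4.087 -4.479
v -2.286 -3.871 -4.574
v -2.073 -3.541 -4.7
v -2.022 -3.156 -4.834
v -2.804 -0.875 1.059
v -2.471 -1.404 1.995
v -4.289 -0.276 1.925
v -3.956 -0.805 2.861
v -3.386 0.09 2.488
v -2.468 -0.28 1.953
v -4.292 -1.4 1.967
v -3.374 -1.77 1.432
v -3.391 -1.729 2.556
v -2.831 -0.807 2.878
v -3.929 -0.873 1.042
v -3.369 0.049 1.364
f 2 1 4
f 2 4 3
f 4 1 5
f 4 5 3
f 5 1 6
f 5 6 3
f 6 1 7
f 6 7 3
f 7 1 8
f 7 8 3
f 8 1 9
f 8 9 3
f 9 1 10
f 9 10 3
f 10 1 11
f 10 11 3
f 11 1 12
f 11 12 3
f 12 1 13
f 12 13 3
f 13 1 14
f 13 14 3
f 14 1 15
f 14 15 3
f 15 1 2
f 15 2 3
f 17 19 16
f 20 17 16
f 16 19 18
f 18 20 16
f 17 23 19
f 21 17 20
f 21 23 17
f 19 23 18
f 22 20 18
f 18 23 22
f 22 21 20
f 23 21 22
f 25 27 24
f 28 25 24
f 24 27 26
f 26 28 24
f 25 31 27
f 29 25 28
f 29 31 25
f 27 31 26
f 30 28 26
f 26 31 30
f 30 29 28
f 31 29 30
f 33 32 35
f 33 35 34
f 35 32 36
f 35 36 34
f 36 32 37
f 36 37 34
f 37 32 38
f 37 38 34
f 38 32 39
f 38 39 34
f 39 32 40
f 39 40 34
f 40 32 41
f 40 41 34
f 41 32 42
f 41 42 34
f 42 32 43
f 42 43 34
f 43 32 44
f 43 44 34
f 44 32 45
f 44 45 34
f 45 32 46
f 45 46 34
f 46 32 47
f 46 47 34
f 47 32 48
f 47 48 34
f 48 32 33
f 48 33 34
f 49 60 54
f 49 54 50
f 49 50 56
f 49 56 59
f 49 59 60
f 50 54 58
f 54 60 53
f 60 59 51
f 59 56 55
f 56 50 57
f 52 58 53
f 52 53 51
f 52 51 55
f 52 55 57
f 52 57 58
f 53 58 54
f 51 53 60
f 55 51 59
f 57 55 56
f 58 57 50



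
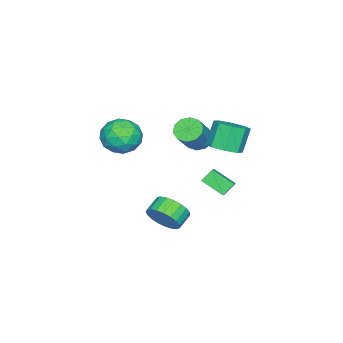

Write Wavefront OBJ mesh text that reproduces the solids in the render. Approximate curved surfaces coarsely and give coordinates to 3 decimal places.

v -3.814 -0.701 -2.961
v -3.058 -0.444 -2.504
v -3.801 0.65 -3.741
v -3.045 0.907 -3.284
v -3.255 -1.107 -3.656
v -2.499 -0.85 -3.199
v -3.242 0.244 -4.436
v -2.486 0.501 -3.979
v -0.647 1.394 1.126
v 0.179 1.027 1.598
v -0.607 1.118 3.046
v -1.433 1.486 2.574
v 0.184 1.806 1.552
v -0.602 1.897 2.999
v -0.298 2.344 1.256
v -1.084 2.435 2.704
v -0.984 2.326 0.884
v -1.771 2.417 2.332
v -1.473 1.762 0.654
v -2.259 1.853 2.102
v -1.478 0.983 0.701
v -2.264 1.074 2.148
v -0.996 0.445 0.996
v -1.782 0.536 2.444
v -0.309 0.463 1.368
v -1.096 0.554 2.816
v -3.85 -1.696 -0.728
v -3.263 -2.043 -1.269
v -1.804 -1.97 0.267
v -2.39 -1.624 0.808
v -3.238 -1.508 -1.318
v -1.779 -1.435 0.219
v -3.447 -1.045 -1.141
v -1.988 -0.972 0.395
v -3.81 -0.831 -0.807
v -2.351 -0.758 0.73
v -4.188 -0.947 -0.442
v -2.729 -0.875 1.094
v -4.436 -1.35 -0.187
v -2.977 -1.277 1.349
v -4.461 -1.885 -0.139
v -3.002 -1.812 1.398
v -4.252 -2.348 -0.315
v -2.793 -2.275 1.221
v -3.889 -2.562 -0.65
v -2.43 -2.489 0.887
v -3.511 -2.445 -1.014
v -2.052 -2.373 0.522
v 4.086 0.177 -1.971
v 4.568 0.48 -1.101
v 3.656 0.606 -0.639
v 3.174 0.303 -1.509
v 4.515 0.855 -1.309
v 3.603 0.981 -0.847
v 4.387 1.113 -1.632
v 3.475 1.239 -1.17
v 4.207 1.209 -2.013
v 3.295 1.335 -1.552
v 4.006 1.127 -2.387
v 3.094 1.253 -1.926
v 3.819 0.88 -2.689
v 2.907 1.006 -2.228
v 3.678 0.512 -2.867
v 2.766 0.638 -2.405
v 3.608 0.086 -2.89
v 2.696 0.212 -2.428
v 3.62 -0.325 -2.754
v 2.708 -0.199 -2.292
v 3.713 -0.648 -2.482
v 2.801 -0.522 -2.021
v 3.87 -0.829 -2.122
v 2.958 -0.703 -1.661
v 4.065 -0.836 -1.736
v 3.153 -0.71 -1.274
v 4.263 -0.668 -1.391
v 3.351 -0.542 -0.929
v 4.431 -0.353 -1.146
v 3.519 -0.228 -0.684
v 4.539 0.053 -1.043
v 3.627 0.179 -0.581
v 1.458 -2.445 1.682
v 2.149 -3.182 0.979
v 1.231 -3.918 3.001
v 1.922 -4.655 2.298
v 2.435 -3.7 2.88
v 2.576 -2.789 2.064
v 0.804 -4.311 1.916
v 0.945 -3.4 1.1
v 1.745 -4.334 1.124
v 2.753 -3.957 1.719
v 0.627 -3.143 2.261
v 1.635 -2.766 2.856
v 1.824 -2.684 1.214
v 1.556 -4.416 2.766
v 1.858 -3.854 3.107
v 2.264 -4.287 2.694
v 2.074 -2.454 1.852
v 2.481 -2.886 1.439
v 2.649 -3.191 2.556
v 0.899 -4.214 2.541
v 1.306 -4.646 2.128
v 1.116 -2.813 1.286
v 1.522 -3.246 0.873
v 0.731 -3.909 1.424
v 1.992 -3.795 0.887
v 1.859 -4.66 1.662
v 1.202 -4.458 1.437
v 1.284 -3.923 0.958
v 2.585 -3.573 1.237
v 2.451 -4.438 2.012
v 2.753 -3.877 2.354
v 2.836 -3.342 1.874
v 2.347 -4.25 1.322
v 0.929 -2.662 1.968
v 0.795 -3.527 2.743
v 0.544 -3.758 2.106
v 0.627 -3.223 1.626
v 1.521 -2.44 2.318
v 1.388 -3.305 3.093
v 2.096 -3.177 3.022
v 2.178 -2.642 2.543
v 1.033 -2.85 2.658
f 2 4 1
f 5 2 1
f 1 4 3
f 3 5 1
f 2 8 4
f 6 2 5
f 6 8 2
f 4 8 3
f 7 5 3
f 3 8 7
f 7 6 5
f 8 6 7
f 10 9 13
f 10 13 11
f 11 13 14
f 11 14 12
f 13 9 15
f 13 15 14
f 14 15 16
f 14 16 12
f 15 9 17
f 15 17 16
f 16 17 18
f 16 18 12
f 17 9 19
f 17 19 18
f 18 19 20
f 18 20 12
f 19 9 21
f 19 21 20
f 20 21 22
f 20 22 12
f 21 9 23
f 21 23 22
f 22 23 24
f 22 24 12
f 23 9 25
f 23 25 24
f 24 25 26
f 24 26 12
f 25 9 10
f 25 10 26
f 26 10 11
f 26 11 12
f 28 27 31
f 28 31 29
f 29 31 32
f 29 32 30
f 31 27 33
f 31 33 32
f 32 33 34
f 32 34 30
f 33 27 35
f 33 35 34
f 34 35 36
f 34 36 30
f 35 27 37
f 35 37 36
f 36 37 38
f 36 38 30
f 37 27 39
f 37 39 38
f 38 39 40
f 38 40 30
f 39 27 41
f 39 41 40
f 40 41 42
f 40 42 30
f 41 27 43
f 41 43 42
f 42 43 44
f 42 44 30
f 43 27 45
f 43 45 44
f 44 45 46
f 44 46 30
f 45 27 47
f 45 47 46
f 46 47 48
f 46 48 30
f 47 27 28
f 47 28 48
f 48 28 29
f 48 29 30
f 50 49 53
f 50 53 51
f 51 53 54
f 51 54 52
f 53 49 55
f 53 55 54
f 54 55 56
f 54 56 52
f 55 49 57
f 55 57 56
f 56 57 58
f 56 58 52
f 57 49 59
f 57 59 58
f 58 59 60
f 58 60 52
f 59 49 61
f 59 61 60
f 60 61 62
f 60 62 52
f 61 49 63
f 61 63 62
f 62 63 64
f 62 64 52
f 63 49 65
f 63 65 64
f 64 65 66
f 64 66 52
f 65 49 67
f 65 67 66
f 66 67 68
f 66 68 52
f 67 49 69
f 67 69 68
f 68 69 70
f 68 70 52
f 69 49 71
f 69 71 70
f 70 71 72
f 70 72 52
f 71 49 73
f 71 73 72
f 72 73 74
f 72 74 52
f 73 49 75
f 73 75 74
f 74 75 76
f 74 76 52
f 75 49 77
f 75 77 76
f 76 77 78
f 76 78 52
f 77 49 79
f 77 79 78
f 78 79 80
f 78 80 52
f 79 49 50
f 79 50 80
f 80 50 51
f 80 51 52
f 81 118 97
f 118 92 121
f 97 121 86
f 118 121 97
f 81 97 93
f 97 86 98
f 93 98 82
f 97 98 93
f 81 93 102
f 93 82 103
f 102 103 88
f 93 103 102
f 81 102 114
f 102 88 117
f 114 117 91
f 102 117 114
f 81 114 118
f 114 91 122
f 118 122 92
f 114 122 118
f 82 98 109
f 98 86 112
f 109 112 90
f 98 112 109
f 86 121 99
f 121 92 120
f 99 120 85
f 121 120 99
f 92 122 119
f 122 91 115
f 119 115 83
f 122 115 119
f 91 117 116
f 117 88 104
f 116 104 87
f 117 104 116
f 88 103 108
f 103 82 105
f 108 105 89
f 103 105 108
f 84 110 96
f 110 90 111
f 96 111 85
f 110 111 96
f 84 96 94
f 96 85 95
f 94 95 83
f 96 95 94
f 84 94 101
f 94 83 100
f 101 100 87
f 94 100 101
f 84 101 106
f 101 87 107
f 106 107 89
f 101 107 106
f 84 106 110
f 106 89 113
f 110 113 90
f 106 113 110
f 85 111 99
f 111 90 112
f 99 112 86
f 111 112 99
f 83 95 119
f 95 85 120
f 119 120 92
f 95 120 119
f 87 100 116
f 100 83 115
f 116 115 91
f 100 115 116
f 89 107 108
f 107 87 104
f 108 104 88
f 107 104 108
f 90 113 109
f 113 89 105
f 109 105 82
f 113 105 109



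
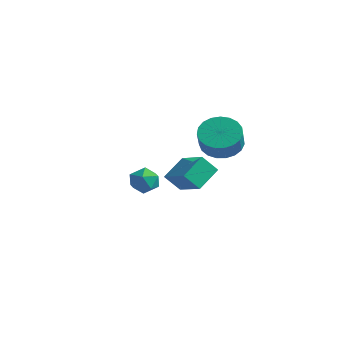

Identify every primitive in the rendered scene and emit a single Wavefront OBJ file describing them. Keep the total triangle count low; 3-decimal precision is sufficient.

v -0.457 -2.714 1.888
v 0.252 -2.708 1.98
v -0.552 -3.552 2.68
v 0.157 -3.546 2.772
v -0.236 -2.99 2.99
v -0.178 -2.472 2.5
v -0.122 -3.788 2.16
v -0.064 -3.27 1.67
v 0.459 -3.371 2.147
v 0.388 -2.878 2.66
v -0.688 -3.382 2
v -0.759 -2.889 2.513
v -0.974 2.335 2.482
v -0.074 2.579 2.218
v 0.355 1.99 3.133
v -0.546 1.745 3.398
v -0.175 2.884 2.462
v 0.253 2.295 3.377
v -0.415 3.094 2.709
v 0.014 2.505 3.624
v -0.751 3.172 2.917
v -0.323 2.583 3.833
v -1.126 3.106 3.05
v -0.698 2.517 3.965
v -1.475 2.907 3.085
v -1.046 2.317 4
v -1.737 2.608 3.015
v -1.309 2.019 3.931
v -1.867 2.262 2.854
v -1.439 1.673 3.769
v -1.843 1.929 2.628
v -1.415 1.34 3.543
v -1.669 1.666 2.377
v -1.24 1.077 3.292
v -1.374 1.518 2.144
v -0.946 0.929 3.06
v -1.011 1.512 1.97
v -0.582 0.923 2.885
v -0.641 1.648 1.884
v -0.212 1.059 2.8
v -0.328 1.902 1.902
v 0.1 1.313 2.817
v -0.128 2.232 2.02
v 0.301 1.643 2.935
v -2.641 0.54 0.494
v -1.156 0.193 1.151
v -2.687 1.705 1.213
v -1.202 1.359 1.87
v -2.178 1.041 -0.29
v -0.693 0.695 0.367
v -2.224 2.207 0.429
v -0.739 1.86 1.086
f 1 12 6
f 1 6 2
f 1 2 8
f 1 8 11
f 1 11 12
f 2 6 10
f 6 12 5
f 12 11 3
f 11 8 7
f 8 2 9
f 4 10 5
f 4 5 3
f 4 3 7
f 4 7 9
f 4 9 10
f 5 10 6
f 3 5 12
f 7 3 11
f 9 7 8
f 10 9 2
f 14 13 17
f 14 17 15
f 15 17 18
f 15 18 16
f 17 13 19
f 17 19 18
f 18 19 20
f 18 20 16
f 19 13 21
f 19 21 20
f 20 21 22
f 20 22 16
f 21 13 23
f 21 23 22
f 22 23 24
f 22 24 16
f 23 13 25
f 23 25 24
f 24 25 26
f 24 26 16
f 25 13 27
f 25 27 26
f 26 27 28
f 26 28 16
f 27 13 29
f 27 29 28
f 28 29 30
f 28 30 16
f 29 13 31
f 29 31 30
f 30 31 32
f 30 32 16
f 31 13 33
f 31 33 32
f 32 33 34
f 32 34 16
f 33 13 35
f 33 35 34
f 34 35 36
f 34 36 16
f 35 13 37
f 35 37 36
f 36 37 38
f 36 38 16
f 37 13 39
f 37 39 38
f 38 39 40
f 38 40 16
f 39 13 41
f 39 41 40
f 40 41 42
f 40 42 16
f 41 13 43
f 41 43 42
f 42 43 44
f 42 44 16
f 43 13 14
f 43 14 44
f 44 14 15
f 44 15 16
f 46 48 45
f 49 46 45
f 45 48 47
f 47 49 45
f 46 52 48
f 50 46 49
f 50 52 46
f 48 52 47
f 51 49 47
f 47 52 51
f 51 50 49
f 52 50 51



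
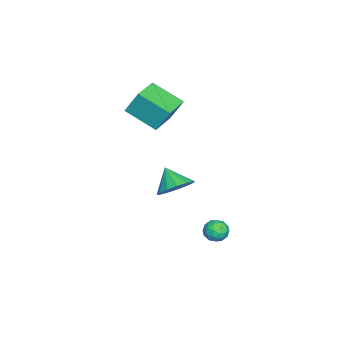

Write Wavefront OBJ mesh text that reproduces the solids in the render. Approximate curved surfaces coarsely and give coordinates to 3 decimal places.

v -4.31 -2.683 3.114
v -4.264 -2.016 4.367
v -3.967 -1.102 2.259
v -3.921 -0.435 3.512
v -2.779 -2.965 3.208
v -2.733 -2.298 4.461
v -2.436 -1.384 2.353
v -2.39 -0.717 3.606
v 0.524 0.301 0.616
v 0.999 -0.459 0.369
v -0.084 -0.361 1.484
v 1.265 -0.252 0.712
v 1.332 0.103 1.03
v 1.183 0.511 1.237
v 0.857 0.863 1.278
v 0.442 1.065 1.141
v 0.049 1.061 0.863
v -0.217 0.855 0.519
v -0.285 0.499 0.201
v -0.135 0.091 -0.006
v 0.191 -0.261 -0.046
v 0.606 -0.462 0.091
v -0.697 2.269 -3.039
v -0.395 2.575 -2.549
v -0.325 1.345 -2.691
v -0.023 1.651 -2.201
v -0.674 1.615 -2.211
v -0.904 2.186 -2.426
v 0.184 1.734 -2.814
v -0.046 2.305 -3.029
v 0.149 2.244 -2.409
v -0.381 2.171 -2.037
v -0.339 1.749 -3.203
v -0.869 1.676 -2.831
v -0.579 2.503 -2.825
v -0.141 1.417 -2.415
v -0.524 1.396 -2.422
v -0.347 1.576 -2.134
v -0.878 2.274 -2.753
v -0.7 2.454 -2.464
v -0.864 1.89 -2.266
v -0.02 1.466 -2.776
v 0.158 1.646 -2.487
v -0.373 2.344 -3.106
v -0.196 2.524 -2.818
v 0.144 2.03 -2.974
v -0.082 2.489 -2.454
v 0.137 1.946 -2.25
v 0.259 1.994 -2.61
v 0.124 2.33 -2.736
v -0.393 2.445 -2.236
v -0.174 1.903 -2.031
v -0.557 1.881 -2.037
v -0.692 2.217 -2.164
v -0.073 2.251 -2.154
v -0.546 2.017 -3.209
v -0.327 1.475 -3.004
v -0.028 1.703 -3.076
v -0.163 2.039 -3.203
v -0.857 1.974 -2.99
v -0.638 1.431 -2.786
v -0.844 1.59 -2.504
v -0.979 1.926 -2.63
v -0.647 1.669 -3.086
f 2 4 1
f 5 2 1
f 1 4 3
f 3 5 1
f 2 8 4
f 6 2 5
f 6 8 2
f 4 8 3
f 7 5 3
f 3 8 7
f 7 6 5
f 8 6 7
f 10 9 12
f 10 12 11
f 12 9 13
f 12 13 11
f 13 9 14
f 13 14 11
f 14 9 15
f 14 15 11
f 15 9 16
f 15 16 11
f 16 9 17
f 16 17 11
f 17 9 18
f 17 18 11
f 18 9 19
f 18 19 11
f 19 9 20
f 19 20 11
f 20 9 21
f 20 21 11
f 21 9 22
f 21 22 11
f 22 9 10
f 22 10 11
f 23 60 39
f 60 34 63
f 39 63 28
f 60 63 39
f 23 39 35
f 39 28 40
f 35 40 24
f 39 40 35
f 23 35 44
f 35 24 45
f 44 45 30
f 35 45 44
f 23 44 56
f 44 30 59
f 56 59 33
f 44 59 56
f 23 56 60
f 56 33 64
f 60 64 34
f 56 64 60
f 24 40 51
f 40 28 54
f 51 54 32
f 40 54 51
f 28 63 41
f 63 34 62
f 41 62 27
f 63 62 41
f 34 64 61
f 64 33 57
f 61 57 25
f 64 57 61
f 33 59 58
f 59 30 46
f 58 46 29
f 59 46 58
f 30 45 50
f 45 24 47
f 50 47 31
f 45 47 50
f 26 52 38
f 52 32 53
f 38 53 27
f 52 53 38
f 26 38 36
f 38 27 37
f 36 37 25
f 38 37 36
f 26 36 43
f 36 25 42
f 43 42 29
f 36 42 43
f 26 43 48
f 43 29 49
f 48 49 31
f 43 49 48
f 26 48 52
f 48 31 55
f 52 55 32
f 48 55 52
f 27 53 41
f 53 32 54
f 41 54 28
f 53 54 41
f 25 37 61
f 37 27 62
f 61 62 34
f 37 62 61
f 29 42 58
f 42 25 57
f 58 57 33
f 42 57 58
f 31 49 50
f 49 29 46
f 50 46 30
f 49 46 50
f 32 55 51
f 55 31 47
f 51 47 24
f 55 47 51



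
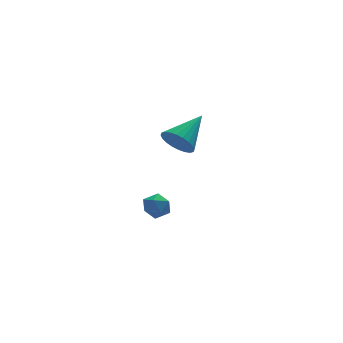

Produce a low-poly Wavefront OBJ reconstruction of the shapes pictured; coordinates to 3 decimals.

v -2.432 -2.357 -1.964
v -1.769 -2.383 -1.7
v -2.091 -2.977 -2.88
v -1.428 -3.003 -2.616
v -1.956 -3.36 -2.292
v -2.166 -2.977 -1.726
v -1.694 -2.383 -2.854
v -1.904 -2 -2.288
v -1.312 -2.399 -2.25
v -1.474 -3.003 -1.902
v -2.386 -2.357 -2.678
v -2.548 -2.961 -2.33
v 0.905 3.139 -1.696
v 1.51 2.478 -1.946
v 2.435 4.141 -0.644
v 1.544 2.713 -2.221
v 1.481 3.013 -2.415
v 1.33 3.332 -2.5
v 1.115 3.622 -2.462
v 0.867 3.838 -2.308
v 0.625 3.947 -2.06
v 0.426 3.933 -1.757
v 0.3 3.799 -1.445
v 0.266 3.564 -1.171
v 0.329 3.264 -0.976
v 0.48 2.945 -0.892
v 0.695 2.655 -0.929
v 0.943 2.439 -1.084
v 1.184 2.33 -1.331
v 1.384 2.344 -1.634
f 1 12 6
f 1 6 2
f 1 2 8
f 1 8 11
f 1 11 12
f 2 6 10
f 6 12 5
f 12 11 3
f 11 8 7
f 8 2 9
f 4 10 5
f 4 5 3
f 4 3 7
f 4 7 9
f 4 9 10
f 5 10 6
f 3 5 12
f 7 3 11
f 9 7 8
f 10 9 2
f 14 13 16
f 14 16 15
f 16 13 17
f 16 17 15
f 17 13 18
f 17 18 15
f 18 13 19
f 18 19 15
f 19 13 20
f 19 20 15
f 20 13 21
f 20 21 15
f 21 13 22
f 21 22 15
f 22 13 23
f 22 23 15
f 23 13 24
f 23 24 15
f 24 13 25
f 24 25 15
f 25 13 26
f 25 26 15
f 26 13 27
f 26 27 15
f 27 13 28
f 27 28 15
f 28 13 29
f 28 29 15
f 29 13 30
f 29 30 15
f 30 13 14
f 30 14 15



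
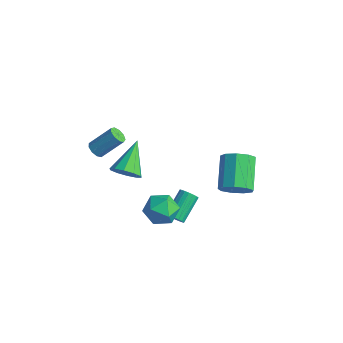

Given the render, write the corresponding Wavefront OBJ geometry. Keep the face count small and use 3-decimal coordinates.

v 2.613 -1.008 -2.123
v 3.146 -0.845 -2.171
v 2.801 0.552 -1.266
v 2.267 0.388 -1.217
v 3.039 -0.742 -2.371
v 2.693 0.655 -1.465
v 2.847 -0.692 -2.521
v 2.501 0.705 -1.616
v 2.608 -0.705 -2.593
v 2.262 0.692 -1.688
v 2.371 -0.777 -2.572
v 2.025 0.619 -1.666
v 2.181 -0.896 -2.461
v 1.836 0.501 -1.556
v 2.077 -1.037 -2.284
v 1.732 0.36 -1.379
v 2.079 -1.172 -2.074
v 1.734 0.225 -1.169
v 2.187 -1.275 -1.875
v 1.841 0.122 -0.969
v 2.379 -1.325 -1.724
v 2.033 0.072 -0.819
v 2.618 -1.312 -1.652
v 2.272 0.085 -0.747
v 2.855 -1.239 -1.674
v 2.509 0.157 -0.768
v 3.044 -1.121 -1.784
v 2.699 0.276 -0.879
v 3.148 -0.98 -1.961
v 2.803 0.417 -1.056
v -2.348 -2.024 0.994
v -1.861 -2.074 0.743
v -1.165 -1.087 1.895
v -1.652 -1.036 2.146
v -2.048 -1.779 0.603
v -1.352 -0.791 1.755
v -2.376 -1.599 0.646
v -1.679 -0.611 1.799
v -2.69 -1.617 0.852
v -1.994 -0.629 2.004
v -2.845 -1.826 1.124
v -2.148 -0.838 2.277
v -2.767 -2.127 1.335
v -2.07 -1.14 2.488
v -2.493 -2.38 1.387
v -1.797 -1.393 2.539
v -2.152 -2.466 1.254
v -1.455 -1.479 2.407
v -1.902 -2.346 1
v -1.206 -1.358 2.152
v 2.904 3.298 -2.619
v 3.604 3.368 -1.937
v 2.396 4.752 -0.839
v 1.696 4.682 -1.521
v 3.701 3.83 -2.413
v 2.492 5.214 -1.315
v 3.425 4.043 -2.985
v 2.216 5.427 -1.888
v 2.905 3.908 -3.386
v 1.697 5.291 -2.289
v 2.385 3.487 -3.428
v 1.176 4.87 -2.331
v 2.108 2.978 -3.091
v 0.899 4.361 -1.994
v 2.203 2.618 -2.534
v 0.995 4.002 -1.436
v 2.627 2.577 -2.016
v 1.418 3.961 -0.918
v 3.18 2.874 -1.78
v 1.972 4.257 -0.682
v 3.334 -1.898 -0.006
v 4.07 -2.618 -0.042
v 2.61 -2.702 1.262
v 3.346 -3.422 1.226
v 3.573 -2.468 1.542
v 4.021 -1.971 0.759
v 2.659 -3.349 0.461
v 3.107 -2.852 -0.322
v 3.653 -3.515 0.247
v 4.218 -2.97 0.915
v 2.462 -2.35 0.305
v 3.027 -1.805 0.973
v -1.044 -1.12 -0.804
v -0.388 -0.573 -1.12
v -1.856 0.52 0.344
v -0.825 -0.543 -1.473
v -1.346 -0.733 -1.57
v -1.751 -1.07 -1.375
v -1.886 -1.427 -0.961
v -1.699 -1.666 -0.488
v -1.262 -1.696 -0.135
v -0.742 -1.507 -0.038
v -0.337 -1.169 -0.233
v -0.202 -0.812 -0.647
f 2 1 5
f 2 5 3
f 3 5 6
f 3 6 4
f 5 1 7
f 5 7 6
f 6 7 8
f 6 8 4
f 7 1 9
f 7 9 8
f 8 9 10
f 8 10 4
f 9 1 11
f 9 11 10
f 10 11 12
f 10 12 4
f 11 1 13
f 11 13 12
f 12 13 14
f 12 14 4
f 13 1 15
f 13 15 14
f 14 15 16
f 14 16 4
f 15 1 17
f 15 17 16
f 16 17 18
f 16 18 4
f 17 1 19
f 17 19 18
f 18 19 20
f 18 20 4
f 19 1 21
f 19 21 20
f 20 21 22
f 20 22 4
f 21 1 23
f 21 23 22
f 22 23 24
f 22 24 4
f 23 1 25
f 23 25 24
f 24 25 26
f 24 26 4
f 25 1 27
f 25 27 26
f 26 27 28
f 26 28 4
f 27 1 29
f 27 29 28
f 28 29 30
f 28 30 4
f 29 1 2
f 29 2 30
f 30 2 3
f 30 3 4
f 32 31 35
f 32 35 33
f 33 35 36
f 33 36 34
f 35 31 37
f 35 37 36
f 36 37 38
f 36 38 34
f 37 31 39
f 37 39 38
f 38 39 40
f 38 40 34
f 39 31 41
f 39 41 40
f 40 41 42
f 40 42 34
f 41 31 43
f 41 43 42
f 42 43 44
f 42 44 34
f 43 31 45
f 43 45 44
f 44 45 46
f 44 46 34
f 45 31 47
f 45 47 46
f 46 47 48
f 46 48 34
f 47 31 49
f 47 49 48
f 48 49 50
f 48 50 34
f 49 31 32
f 49 32 50
f 50 32 33
f 50 33 34
f 52 51 55
f 52 55 53
f 53 55 56
f 53 56 54
f 55 51 57
f 55 57 56
f 56 57 58
f 56 58 54
f 57 51 59
f 57 59 58
f 58 59 60
f 58 60 54
f 59 51 61
f 59 61 60
f 60 61 62
f 60 62 54
f 61 51 63
f 61 63 62
f 62 63 64
f 62 64 54
f 63 51 65
f 63 65 64
f 64 65 66
f 64 66 54
f 65 51 67
f 65 67 66
f 66 67 68
f 66 68 54
f 67 51 69
f 67 69 68
f 68 69 70
f 68 70 54
f 69 51 52
f 69 52 70
f 70 52 53
f 70 53 54
f 71 82 76
f 71 76 72
f 71 72 78
f 71 78 81
f 71 81 82
f 72 76 80
f 76 82 75
f 82 81 73
f 81 78 77
f 78 72 79
f 74 80 75
f 74 75 73
f 74 73 77
f 74 77 79
f 74 79 80
f 75 80 76
f 73 75 82
f 77 73 81
f 79 77 78
f 80 79 72
f 84 83 86
f 84 86 85
f 86 83 87
f 86 87 85
f 87 83 88
f 87 88 85
f 88 83 89
f 88 89 85
f 89 83 90
f 89 90 85
f 90 83 91
f 90 91 85
f 91 83 92
f 91 92 85
f 92 83 93
f 92 93 85
f 93 83 94
f 93 94 85
f 94 83 84
f 94 84 85



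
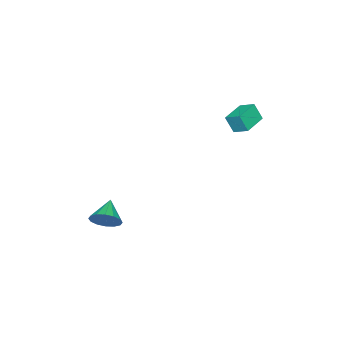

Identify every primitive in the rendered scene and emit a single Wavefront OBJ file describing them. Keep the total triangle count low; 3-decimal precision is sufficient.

v -4.691 1.916 2.114
v -4.582 1.486 3.054
v -4.627 2.744 2.485
v -4.518 2.314 3.426
v -3.262 1.886 1.934
v -3.153 1.456 2.875
v -3.198 2.714 2.306
v -3.089 2.284 3.246
v 2.964 -1.603 -2.146
v 3.331 -1.369 -1.44
v 1.856 -2.017 -1.434
v 3.115 -1.022 -1.574
v 2.859 -0.831 -1.861
v 2.631 -0.847 -2.225
v 2.492 -1.066 -2.568
v 2.479 -1.429 -2.797
v 2.596 -1.838 -2.853
v 2.812 -2.185 -2.719
v 3.068 -2.376 -2.432
v 3.296 -2.36 -2.068
v 3.435 -2.141 -1.725
v 3.448 -1.778 -1.495
f 2 4 1
f 5 2 1
f 1 4 3
f 3 5 1
f 2 8 4
f 6 2 5
f 6 8 2
f 4 8 3
f 7 5 3
f 3 8 7
f 7 6 5
f 8 6 7
f 10 9 12
f 10 12 11
f 12 9 13
f 12 13 11
f 13 9 14
f 13 14 11
f 14 9 15
f 14 15 11
f 15 9 16
f 15 16 11
f 16 9 17
f 16 17 11
f 17 9 18
f 17 18 11
f 18 9 19
f 18 19 11
f 19 9 20
f 19 20 11
f 20 9 21
f 20 21 11
f 21 9 22
f 21 22 11
f 22 9 10
f 22 10 11



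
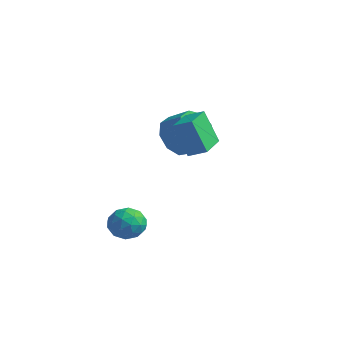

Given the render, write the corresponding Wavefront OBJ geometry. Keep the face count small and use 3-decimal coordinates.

v 2.204 1.408 2.513
v 1.739 1.03 4.039
v 2.839 1.833 2.811
v 2.373 1.455 4.338
v 3.127 0.065 2.462
v 2.661 -0.313 3.989
v 3.761 0.49 2.761
v 3.296 0.112 4.287
v -1.311 3.002 1.732
v -0.719 2.652 0.899
v 0.223 2.969 1.435
v -0.369 3.318 2.268
v -0.901 3.361 0.799
v 0.041 3.678 1.336
v -1.275 3.902 1.137
v -0.333 4.219 1.673
v -1.666 4.021 1.752
v -0.723 4.338 2.289
v -1.891 3.664 2.358
v -0.948 3.98 2.895
v -1.844 2.996 2.671
v -0.902 3.313 3.208
v -1.549 2.331 2.544
v -0.606 2.648 3.081
v -1.142 1.98 2.037
v -0.199 2.297 2.574
v -0.814 2.107 1.387
v 0.128 2.424 1.924
v 0.719 -0.391 -1.308
v 1.482 -0.673 -1.524
v 0.198 -1.627 -1.536
v 0.961 -1.909 -1.752
v 0.799 -1.702 -0.952
v 1.121 -0.938 -0.812
v 0.559 -1.362 -2.248
v 0.881 -0.598 -2.108
v 1.383 -1.273 -2.105
v 1.531 -1.483 -1.304
v 0.149 -0.817 -1.756
v 0.297 -1.027 -0.955
v 1.146 -0.423 -1.396
v 0.534 -1.877 -1.664
v 0.439 -1.755 -1.194
v 0.887 -1.921 -1.321
v 0.934 -0.579 -0.978
v 1.383 -0.745 -1.104
v 0.981 -1.35 -0.768
v 0.297 -1.555 -1.956
v 0.746 -1.721 -2.082
v 0.793 -0.379 -1.739
v 1.241 -0.545 -1.866
v 0.699 -0.95 -2.292
v 1.536 -0.942 -1.864
v 1.23 -1.668 -1.998
v 0.994 -1.347 -2.29
v 1.183 -0.898 -2.207
v 1.624 -1.065 -1.393
v 1.317 -1.792 -1.527
v 1.222 -1.67 -1.058
v 1.412 -1.221 -0.975
v 1.565 -1.418 -1.735
v 0.363 -0.508 -1.533
v 0.056 -1.235 -1.667
v 0.268 -1.079 -2.085
v 0.458 -0.63 -2.002
v 0.45 -0.632 -1.062
v 0.144 -1.358 -1.196
v 0.497 -1.402 -0.853
v 0.686 -0.953 -0.77
v 0.115 -0.882 -1.325
f 2 4 1
f 5 2 1
f 1 4 3
f 3 5 1
f 2 8 4
f 6 2 5
f 6 8 2
f 4 8 3
f 7 5 3
f 3 8 7
f 7 6 5
f 8 6 7
f 10 9 13
f 10 13 11
f 11 13 14
f 11 14 12
f 13 9 15
f 13 15 14
f 14 15 16
f 14 16 12
f 15 9 17
f 15 17 16
f 16 17 18
f 16 18 12
f 17 9 19
f 17 19 18
f 18 19 20
f 18 20 12
f 19 9 21
f 19 21 20
f 20 21 22
f 20 22 12
f 21 9 23
f 21 23 22
f 22 23 24
f 22 24 12
f 23 9 25
f 23 25 24
f 24 25 26
f 24 26 12
f 25 9 27
f 25 27 26
f 26 27 28
f 26 28 12
f 27 9 10
f 27 10 28
f 28 10 11
f 28 11 12
f 29 66 45
f 66 40 69
f 45 69 34
f 66 69 45
f 29 45 41
f 45 34 46
f 41 46 30
f 45 46 41
f 29 41 50
f 41 30 51
f 50 51 36
f 41 51 50
f 29 50 62
f 50 36 65
f 62 65 39
f 50 65 62
f 29 62 66
f 62 39 70
f 66 70 40
f 62 70 66
f 30 46 57
f 46 34 60
f 57 60 38
f 46 60 57
f 34 69 47
f 69 40 68
f 47 68 33
f 69 68 47
f 40 70 67
f 70 39 63
f 67 63 31
f 70 63 67
f 39 65 64
f 65 36 52
f 64 52 35
f 65 52 64
f 36 51 56
f 51 30 53
f 56 53 37
f 51 53 56
f 32 58 44
f 58 38 59
f 44 59 33
f 58 59 44
f 32 44 42
f 44 33 43
f 42 43 31
f 44 43 42
f 32 42 49
f 42 31 48
f 49 48 35
f 42 48 49
f 32 49 54
f 49 35 55
f 54 55 37
f 49 55 54
f 32 54 58
f 54 37 61
f 58 61 38
f 54 61 58
f 33 59 47
f 59 38 60
f 47 60 34
f 59 60 47
f 31 43 67
f 43 33 68
f 67 68 40
f 43 68 67
f 35 48 64
f 48 31 63
f 64 63 39
f 48 63 64
f 37 55 56
f 55 35 52
f 56 52 36
f 55 52 56
f 38 61 57
f 61 37 53
f 57 53 30
f 61 53 57



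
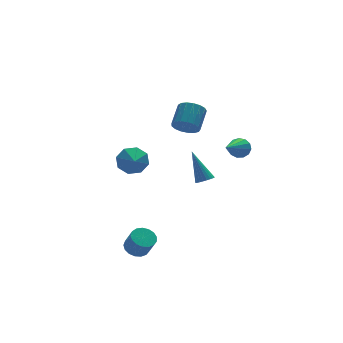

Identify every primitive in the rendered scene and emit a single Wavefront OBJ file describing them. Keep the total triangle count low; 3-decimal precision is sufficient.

v 2.146 2.645 -2.42
v 2.598 2.398 -2.2
v 1.914 3.755 -0.7
v 2.688 2.571 -2.299
v 2.695 2.755 -2.417
v 2.619 2.922 -2.535
v 2.47 3.047 -2.636
v 2.273 3.11 -2.704
v 2.056 3.103 -2.728
v 1.852 3.026 -2.706
v 1.694 2.891 -2.64
v 1.604 2.718 -2.54
v 1.597 2.535 -2.423
v 1.673 2.367 -2.304
v 1.822 2.243 -2.204
v 2.019 2.179 -2.136
v 2.236 2.186 -2.111
v 2.439 2.263 -2.134
v -0.197 0.396 3.411
v 0.226 -0.21 3.628
v 1.041 0.639 4.405
v 0.617 1.244 4.189
v 0.393 -0.09 3.322
v 1.208 0.759 4.099
v 0.425 0.141 3.037
v 1.24 0.99 3.814
v 0.314 0.43 2.837
v 1.129 1.279 3.614
v 0.086 0.712 2.769
v 0.901 1.56 3.546
v -0.207 0.921 2.848
v 0.608 1.769 3.625
v -0.498 1.009 3.056
v 0.317 1.858 3.834
v -0.72 0.958 3.346
v 0.095 1.806 4.123
v -0.822 0.777 3.651
v -0.007 1.625 4.428
v -0.782 0.509 3.9
v 0.033 1.358 4.677
v -0.607 0.215 4.038
v 0.208 1.064 4.815
v -0.339 -0.037 4.032
v 0.476 0.811 4.809
v -0.038 -0.191 3.884
v 0.777 0.658 4.661
v -3.928 -1.422 -3.536
v -3.384 -1.772 -3.803
v -3.248 -2.349 -2.771
v -3.792 -1.998 -2.504
v -3.245 -1.498 -3.669
v -3.109 -2.075 -2.637
v -3.262 -1.207 -3.504
v -3.126 -1.784 -2.472
v -3.432 -0.965 -3.346
v -3.296 -1.542 -2.314
v -3.716 -0.828 -3.232
v -3.58 -1.405 -2.2
v -4.048 -0.826 -3.187
v -3.912 -1.403 -2.156
v -4.352 -0.961 -3.223
v -4.216 -1.538 -2.191
v -4.56 -1.202 -3.33
v -4.424 -1.779 -2.298
v -4.622 -1.493 -3.484
v -4.486 -2.069 -2.452
v -4.526 -1.767 -3.65
v -4.39 -2.344 -2.618
v -4.293 -1.962 -3.79
v -4.157 -2.539 -2.758
v -3.976 -2.034 -3.872
v -3.84 -2.611 -2.84
v -3.648 -1.965 -3.877
v -3.512 -2.542 -2.845
v -3.684 -0.541 2.333
v -3.305 -0.277 3.058
v -4.016 -1.479 2.847
v -3.932 -0.08 3.015
v -4.413 -0.152 2.572
v -4.468 -0.453 1.989
v -4.063 -0.805 1.607
v -3.437 -1.002 1.651
v -2.955 -0.93 2.093
v -2.901 -0.629 2.677
v 2.827 0.113 1.214
v 3.184 0.136 1.757
v 1.333 -1.093 2.246
v 2.959 0.424 1.77
v 2.693 0.614 1.605
v 2.469 0.645 1.317
v 2.359 0.507 0.996
v 2.398 0.244 0.745
v 2.573 -0.061 0.642
v 2.829 -0.311 0.721
v 3.085 -0.426 0.957
v 3.258 -0.37 1.275
v 3.295 -0.161 1.573
f 2 1 4
f 2 4 3
f 4 1 5
f 4 5 3
f 5 1 6
f 5 6 3
f 6 1 7
f 6 7 3
f 7 1 8
f 7 8 3
f 8 1 9
f 8 9 3
f 9 1 10
f 9 10 3
f 10 1 11
f 10 11 3
f 11 1 12
f 11 12 3
f 12 1 13
f 12 13 3
f 13 1 14
f 13 14 3
f 14 1 15
f 14 15 3
f 15 1 16
f 15 16 3
f 16 1 17
f 16 17 3
f 17 1 18
f 17 18 3
f 18 1 2
f 18 2 3
f 20 19 23
f 20 23 21
f 21 23 24
f 21 24 22
f 23 19 25
f 23 25 24
f 24 25 26
f 24 26 22
f 25 19 27
f 25 27 26
f 26 27 28
f 26 28 22
f 27 19 29
f 27 29 28
f 28 29 30
f 28 30 22
f 29 19 31
f 29 31 30
f 30 31 32
f 30 32 22
f 31 19 33
f 31 33 32
f 32 33 34
f 32 34 22
f 33 19 35
f 33 35 34
f 34 35 36
f 34 36 22
f 35 19 37
f 35 37 36
f 36 37 38
f 36 38 22
f 37 19 39
f 37 39 38
f 38 39 40
f 38 40 22
f 39 19 41
f 39 41 40
f 40 41 42
f 40 42 22
f 41 19 43
f 41 43 42
f 42 43 44
f 42 44 22
f 43 19 45
f 43 45 44
f 44 45 46
f 44 46 22
f 45 19 20
f 45 20 46
f 46 20 21
f 46 21 22
f 48 47 51
f 48 51 49
f 49 51 52
f 49 52 50
f 51 47 53
f 51 53 52
f 52 53 54
f 52 54 50
f 53 47 55
f 53 55 54
f 54 55 56
f 54 56 50
f 55 47 57
f 55 57 56
f 56 57 58
f 56 58 50
f 57 47 59
f 57 59 58
f 58 59 60
f 58 60 50
f 59 47 61
f 59 61 60
f 60 61 62
f 60 62 50
f 61 47 63
f 61 63 62
f 62 63 64
f 62 64 50
f 63 47 65
f 63 65 64
f 64 65 66
f 64 66 50
f 65 47 67
f 65 67 66
f 66 67 68
f 66 68 50
f 67 47 69
f 67 69 68
f 68 69 70
f 68 70 50
f 69 47 71
f 69 71 70
f 70 71 72
f 70 72 50
f 71 47 73
f 71 73 72
f 72 73 74
f 72 74 50
f 73 47 48
f 73 48 74
f 74 48 49
f 74 49 50
f 76 75 78
f 76 78 77
f 78 75 79
f 78 79 77
f 79 75 80
f 79 80 77
f 80 75 81
f 80 81 77
f 81 75 82
f 81 82 77
f 82 75 83
f 82 83 77
f 83 75 84
f 83 84 77
f 84 75 76
f 84 76 77
f 86 85 88
f 86 88 87
f 88 85 89
f 88 89 87
f 89 85 90
f 89 90 87
f 90 85 91
f 90 91 87
f 91 85 92
f 91 92 87
f 92 85 93
f 92 93 87
f 93 85 94
f 93 94 87
f 94 85 95
f 94 95 87
f 95 85 96
f 95 96 87
f 96 85 97
f 96 97 87
f 97 85 86
f 97 86 87

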